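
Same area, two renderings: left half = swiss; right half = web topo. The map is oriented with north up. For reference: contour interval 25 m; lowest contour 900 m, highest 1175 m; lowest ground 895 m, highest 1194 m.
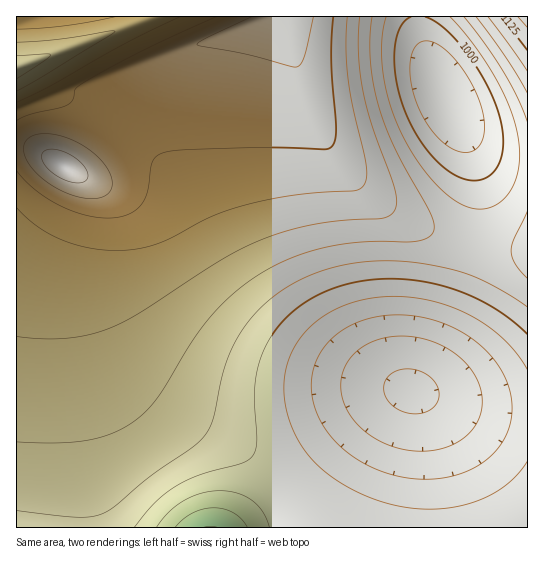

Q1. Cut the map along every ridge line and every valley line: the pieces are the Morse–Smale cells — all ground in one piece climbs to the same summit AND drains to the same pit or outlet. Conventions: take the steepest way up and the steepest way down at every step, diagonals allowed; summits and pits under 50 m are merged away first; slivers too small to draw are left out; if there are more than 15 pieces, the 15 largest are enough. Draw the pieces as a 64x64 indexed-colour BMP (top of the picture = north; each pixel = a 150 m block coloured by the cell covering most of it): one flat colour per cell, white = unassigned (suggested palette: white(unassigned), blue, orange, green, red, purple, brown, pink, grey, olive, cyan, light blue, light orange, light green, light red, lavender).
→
<image width="64" height="64" href="data:image/bmp;base64,Qk12CAAAAAAAAHYAAAAoAAAAQAAAAEAAAAABAAQAAAAAAAAIAAATCwAAEwsAABAAAAAAAAAA////ALR3HwAOf/8ALKAsACgn1gC9Z5QAS1aMAMJ34wB/f38AIr28AM++FwDox64AeLv/AIrfmACWmP8A1bDFABERERETMzMzMzMzMzMzMzMzMzERERERERERERERERERERERERMzMzMzMzMzMzMzMzMzEREREREREREREREREREREREREzMzMzMzMzMzMzMzMzMRERERERERERERERERERERERETMzMzMzMzMzMzMzMzMRERERERERERERERERERERERETMzMzMzMzMzMzMzMzMRERERERERERERERERERERERERMzMzMzMzMzMzMzMzMREREREREREREREREREREREREREzMzMzMzMzMzMzMzMRERERERERERERERERERERERERETMzMzMzMzMzMzMzMRERERERERERERERERERERERERERMzMzMzMzMzMzMzMREREREREREREREREREREREREREREzMzMzMzMzMzMzMRERERERERERERERERERERERERERETMzMzMzMzMzMzERERERERERERERERERERERERERERERMzMzMzMzMzMzERERERERERERERERERERERERERERERMzMzMzMzMzMxEREREREREREREREREREREREREREREREzMzMzMzMzMRERERERERERERERERERERERERERERERETMzMzMzMzERERERERERERERERERERERERERERERERERMzMzMzMxEREREREREREREREREREREREREREREREREREzMzMzMxERERERERERERERERERERERERERERERERERETMzMzMxERERERERERERERERERERERERERERERERERERMzMzMxEREREREREREREREREREREREREREREREREREREzMzMxEREREREREREREREREREREREREREREREREREREzMzMzERERERERERERERERERERERERERERERERERERETMzMzERERERERERERERERERERERERERERERERERERERMzMzEREREREREREREREREREREREREREREREREREREREzMzMRERERERERERERERERERERERERERERERERERERETMzMRERERERERERERERERERERERERERERERERERERERMzMxEREREREREREREREREREREREREREREREREREREREzMzERERERERERERERERERERERERERERERERERERERETMzMRERERERERERERERERERERERERERERERERERERERMzMREREREREREREREREREREREREREREREREREREREREzMxERERERERERERERERERERERERERERERERERERERETMzERERERERERERERERERERERERERERERERERERERERMzMREREREREREREREREREREREREREREREREREREREREzMxERERERERERERERERERERERERERERERERERERERERMzEREREREREREREREREREREREREREREREREREREREREzMRERERERERERERERERERERERERERERERERERERERETMxEREREREREREREREREREREREREREREREiIiIhERERMzERERERERERERERERERERERERERERESIiIiIiERERETMxERERERERERERERERERERERERERIiIiIiIiIRERERMzERERERERERERERERERERERERESIiIiIiIiIhEREREzMREREREREREREREREREREREREiIiIiIiIiIiERERERMxEREREREREREREREREREREREiIiIiIiIiIiIRERERExEREREREREREREREREREREREiIiIiIiIiIiIhERERETEREREREREREREREREREREREiIiIiIiIiIiIiERERERERERERERERERERERERERERIiIiIiIiIiIiIiIREREREREREREREREREREREREREREiIiIiIiIiIiIiIhEREUQREREREREREREREREREREREiIiIiIiIiIiIiIiERFEREEREREREREREREREREREREiIiIiIiIiIiIiVVURRERERBEREREREREREREREREREiIiIiIiIiIiIlVVVUREREREQRERERERERERERERERESIiIiIiIiIiIlVVVVREREREREERERERERERERERERESIiIiIiIiIiIlVVVVVEREREREQRERERERERERERERERIiIiIiIiIiIiVVVVVUREREREREERERERERERERERERIiIiIiIiIiIiVVVVVVRERERERERBEREREREREREREREiIiIiIiIiIiJVVVVVVEREREREREEREREREREREREREiIiIiIiIiIiJVVVVVVURERERERERBERERERERERERESIiIiIiIiIiIlVVVVVVREREREREREERERERERERERERIiIiIiIiIiIlVVVVVVVERERERERERBERERERERERERIiIiIiIiIiIiVVVVVVVUREREREREREEREREREREREREiIiIiIiIiIiVVVVVVVVREREREREREREERERERERERESIiIiIiIiIiJVVVVVVVVEREREREREREREERERERERERIiIiIiIiIiJVVVVVVVVUREREREREREREREQREREREREiIiIiIiIiIlVVVVVVVVRERERERERERERERERBEREREiIiIiIiIiIiVVVVVVVVVERERERERERERERERERBERESIiIiIiIiIiVVVVVVVVVUREREREREREREREREREREERIiIiIiIiIiJVVVVVVVVV"/>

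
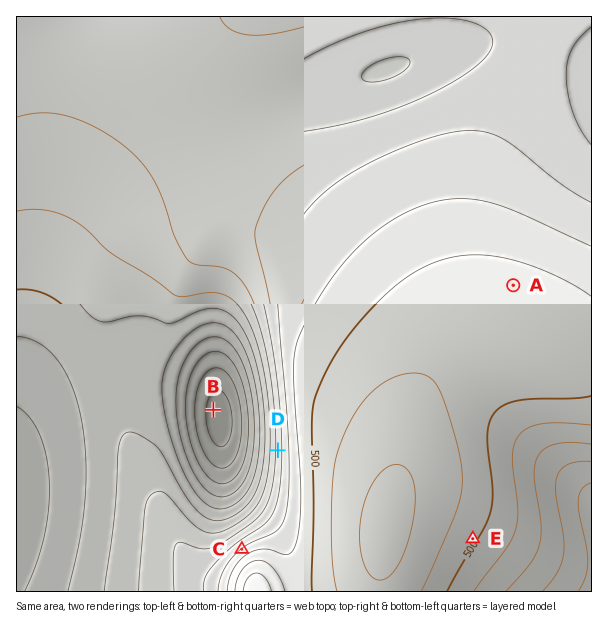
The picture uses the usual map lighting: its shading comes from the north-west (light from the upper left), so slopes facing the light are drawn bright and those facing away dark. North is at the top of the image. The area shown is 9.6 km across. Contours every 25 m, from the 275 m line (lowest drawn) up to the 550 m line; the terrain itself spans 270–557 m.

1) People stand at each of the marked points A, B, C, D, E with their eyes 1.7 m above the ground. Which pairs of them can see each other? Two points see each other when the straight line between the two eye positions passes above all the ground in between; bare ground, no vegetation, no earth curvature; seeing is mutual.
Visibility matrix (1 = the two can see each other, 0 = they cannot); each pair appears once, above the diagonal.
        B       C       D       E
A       0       0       0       0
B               1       1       0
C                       1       0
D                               0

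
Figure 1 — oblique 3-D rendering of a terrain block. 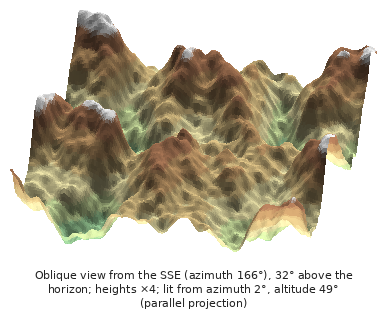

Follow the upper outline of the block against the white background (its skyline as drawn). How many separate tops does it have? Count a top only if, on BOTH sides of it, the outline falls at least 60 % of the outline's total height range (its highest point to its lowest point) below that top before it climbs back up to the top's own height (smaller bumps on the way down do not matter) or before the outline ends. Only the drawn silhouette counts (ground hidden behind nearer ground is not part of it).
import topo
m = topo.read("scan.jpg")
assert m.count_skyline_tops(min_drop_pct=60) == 0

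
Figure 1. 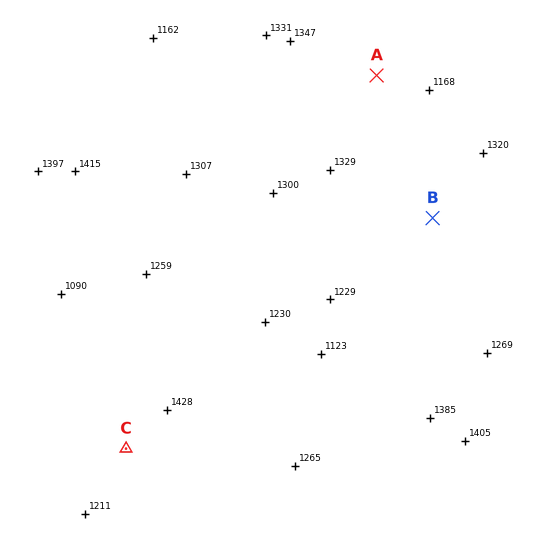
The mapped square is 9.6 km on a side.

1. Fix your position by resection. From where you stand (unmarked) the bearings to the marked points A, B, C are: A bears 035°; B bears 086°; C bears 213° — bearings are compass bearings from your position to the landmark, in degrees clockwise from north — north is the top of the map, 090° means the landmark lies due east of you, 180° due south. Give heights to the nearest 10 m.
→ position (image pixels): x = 269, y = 229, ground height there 1260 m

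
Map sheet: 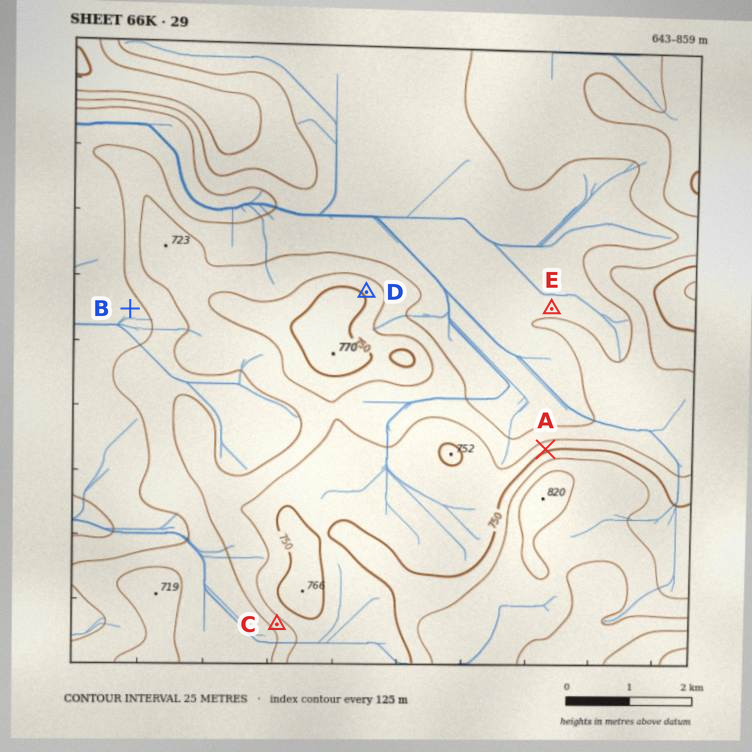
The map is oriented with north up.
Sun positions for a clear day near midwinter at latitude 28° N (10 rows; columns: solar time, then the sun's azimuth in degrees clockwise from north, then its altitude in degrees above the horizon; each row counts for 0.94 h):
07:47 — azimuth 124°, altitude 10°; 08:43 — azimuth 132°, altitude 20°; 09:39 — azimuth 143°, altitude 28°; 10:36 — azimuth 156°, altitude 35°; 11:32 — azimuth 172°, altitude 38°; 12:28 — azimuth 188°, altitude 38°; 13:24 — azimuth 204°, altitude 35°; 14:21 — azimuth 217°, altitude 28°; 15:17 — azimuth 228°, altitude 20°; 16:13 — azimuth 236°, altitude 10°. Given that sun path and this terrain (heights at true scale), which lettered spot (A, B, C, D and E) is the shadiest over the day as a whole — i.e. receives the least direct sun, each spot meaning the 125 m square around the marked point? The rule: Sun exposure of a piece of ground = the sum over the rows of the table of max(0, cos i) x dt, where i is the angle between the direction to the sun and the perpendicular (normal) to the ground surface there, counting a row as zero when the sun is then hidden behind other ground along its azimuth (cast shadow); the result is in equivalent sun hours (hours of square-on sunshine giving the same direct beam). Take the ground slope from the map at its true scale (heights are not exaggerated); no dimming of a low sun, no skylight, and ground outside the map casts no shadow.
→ A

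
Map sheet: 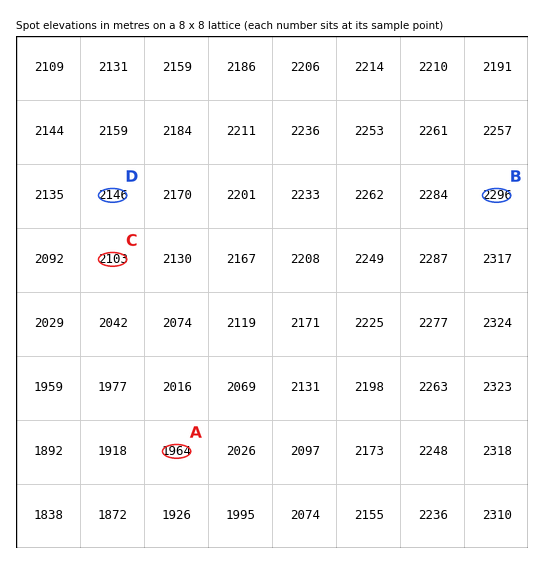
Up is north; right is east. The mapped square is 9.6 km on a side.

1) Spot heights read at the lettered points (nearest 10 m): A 1960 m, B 2300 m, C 2100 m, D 2150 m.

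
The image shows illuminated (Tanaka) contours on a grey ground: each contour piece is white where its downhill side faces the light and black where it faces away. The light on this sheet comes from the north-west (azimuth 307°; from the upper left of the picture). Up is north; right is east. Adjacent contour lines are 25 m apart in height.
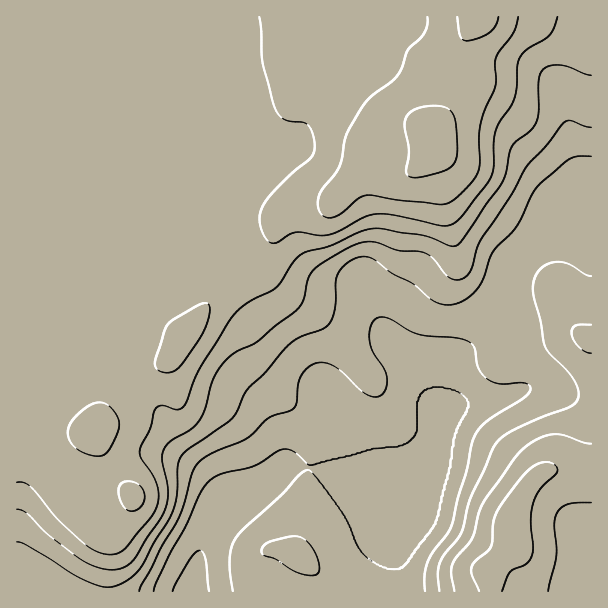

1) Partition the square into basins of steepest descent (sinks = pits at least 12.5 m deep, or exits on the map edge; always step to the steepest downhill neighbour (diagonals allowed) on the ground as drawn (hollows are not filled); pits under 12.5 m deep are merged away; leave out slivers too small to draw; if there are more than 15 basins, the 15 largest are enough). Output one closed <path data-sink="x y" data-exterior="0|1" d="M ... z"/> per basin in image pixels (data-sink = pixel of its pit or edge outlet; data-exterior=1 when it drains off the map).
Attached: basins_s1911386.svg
<path data-sink="191 591" data-exterior="1" d="M591 16l-575 1 1 575 473-1 0-10-3-9 25-30 0-26 16-30 12-12 8-4 15 0 16 5 13-1z"/><path data-sink="588 591" data-exterior="1" d="M563 470l-15 0-8 4-12 12-8 12-8 18 0 26-25 30 4 20 101-1 0-115-13-1z"/>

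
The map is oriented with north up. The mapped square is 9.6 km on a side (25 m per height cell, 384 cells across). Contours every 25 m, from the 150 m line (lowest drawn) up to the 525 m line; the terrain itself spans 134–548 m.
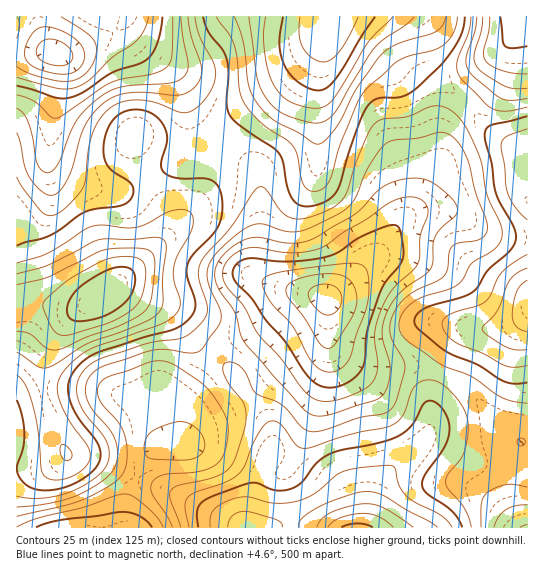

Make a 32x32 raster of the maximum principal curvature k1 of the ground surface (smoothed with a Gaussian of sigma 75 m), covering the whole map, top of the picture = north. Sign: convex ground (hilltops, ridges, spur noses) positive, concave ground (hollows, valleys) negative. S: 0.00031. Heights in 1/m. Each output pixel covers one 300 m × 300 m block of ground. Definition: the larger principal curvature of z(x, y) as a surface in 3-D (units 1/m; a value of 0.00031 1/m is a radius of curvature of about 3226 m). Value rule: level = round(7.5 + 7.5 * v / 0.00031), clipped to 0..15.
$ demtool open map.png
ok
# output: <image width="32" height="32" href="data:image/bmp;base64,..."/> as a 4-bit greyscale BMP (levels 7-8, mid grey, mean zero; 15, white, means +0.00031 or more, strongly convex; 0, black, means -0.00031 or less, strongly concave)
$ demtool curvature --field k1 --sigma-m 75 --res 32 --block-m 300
<image width="32" height="32" href="data:image/bmp;base64,Qk12AgAAAAAAAHYAAAAoAAAAIAAAACAAAAABAAQAAAAAAAACAAATCwAAEwsAABAAAAAAAAAAAAAAABEREQAiIiIAMzMzAERERABVVVUAZmZmAHd3dwCIiIgAmZmZAKqqqgC7u7sAzMzMAN3d3QDu7u4A////AKd4mXZovczM3N7Nyqq8uXftqqiKzv/tyaqZm7l3mqmI//2qrP/7mthWiYmqh3eZq73//tvLhljsZ5qZm7l2iauJ3//Id2VWzru7urzcmZiIev/NuGd2Z67amJmb3rmHdnz+mamZiGet6YeJd67Kl4d/+1aIiHd5zciIiYeuyZiYr/kzaHd3jNq5h2iHvrh4qa76M3hmib3JqXZoeMuoaLmL/FWHVay8qahlaIq4mYm6if+Xh2nKm5iZd4q9uKzLqpnf/LvNyayoiZma3/3v/czbv//u/+79qIl2VZ3/7brN7bz//bvNuJh4Ukesy5iHnLu7zv+nnGJqmGSLupqYec2HiIvv+HyBOKmby4domrqah3ibnP+9x2iqzKh2ecyVepmIqna+3v7Lu6h3iJrKZYvKeKl2iqvMu77Jqpd3qGec2Xmod5mrqpmt/duXZ5iK36d5uYmpiqmIm++4mqqpiv11abuZp2iZhnnvp4mZh2j8h3i8uph4iIZZ7qh3iGZ77KiJvMu6qZiIid6ndoh3v/65q83u26qpmqq/t3iYee+83t287tyqu6q6v7Z5mJz8iM3ai7qpiJq7qb/Giqm/6neWU3yoh2h2q6mu6ZiIvpZ3giKcl3iKlpuqrelleN5zV6VHzIZ5rKermqzriInfqHfcq8uHeJ25uomsy6qqz8qI"/>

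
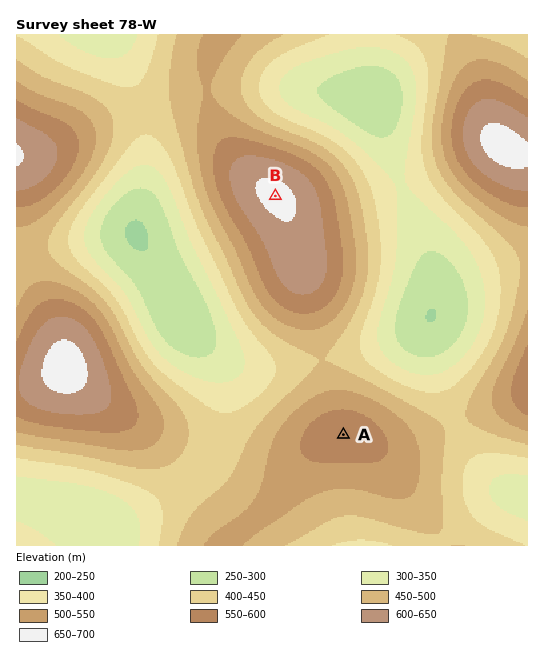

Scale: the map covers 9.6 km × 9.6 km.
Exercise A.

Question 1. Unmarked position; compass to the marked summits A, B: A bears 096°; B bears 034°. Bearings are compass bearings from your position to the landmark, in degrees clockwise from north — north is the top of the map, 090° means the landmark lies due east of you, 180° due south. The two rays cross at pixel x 130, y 412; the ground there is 570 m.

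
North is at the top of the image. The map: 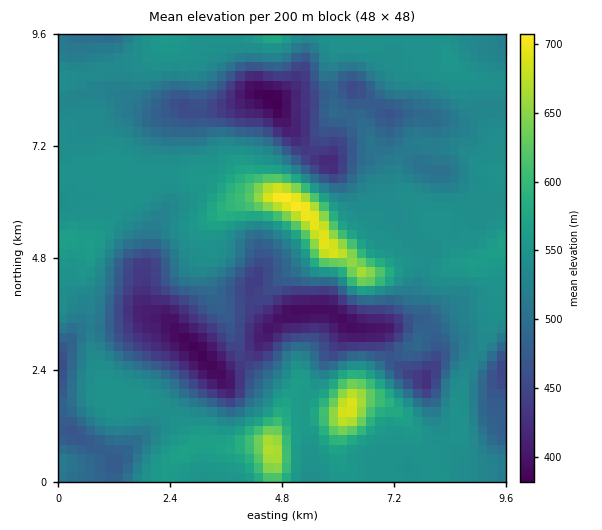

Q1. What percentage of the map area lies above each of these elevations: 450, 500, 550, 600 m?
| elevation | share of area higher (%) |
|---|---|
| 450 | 87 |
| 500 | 69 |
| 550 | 19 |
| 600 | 5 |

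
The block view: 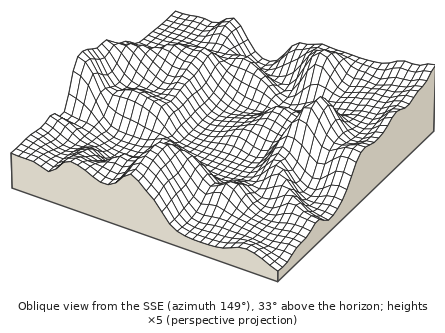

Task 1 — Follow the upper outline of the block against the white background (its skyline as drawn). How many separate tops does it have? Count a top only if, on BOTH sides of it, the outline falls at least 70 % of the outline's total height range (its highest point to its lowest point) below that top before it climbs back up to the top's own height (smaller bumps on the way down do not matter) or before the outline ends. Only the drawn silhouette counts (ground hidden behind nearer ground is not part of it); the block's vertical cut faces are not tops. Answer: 0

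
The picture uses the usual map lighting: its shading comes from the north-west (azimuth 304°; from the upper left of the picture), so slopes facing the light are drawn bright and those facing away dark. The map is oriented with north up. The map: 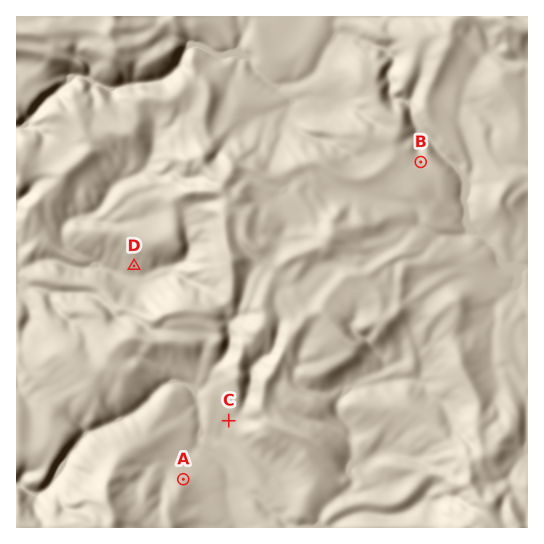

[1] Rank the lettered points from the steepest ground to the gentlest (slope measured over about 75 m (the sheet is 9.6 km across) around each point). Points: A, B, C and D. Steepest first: D A B C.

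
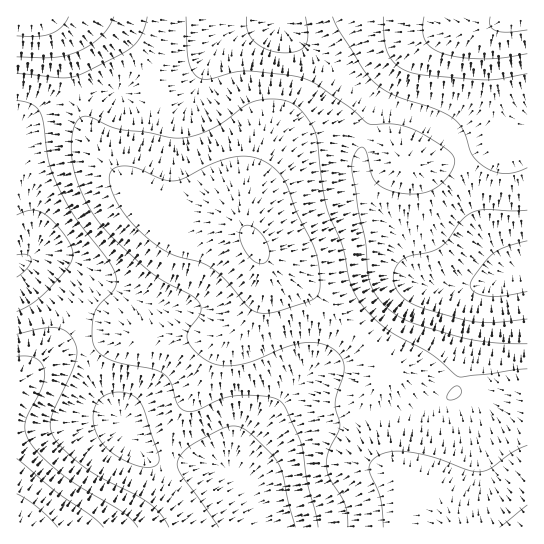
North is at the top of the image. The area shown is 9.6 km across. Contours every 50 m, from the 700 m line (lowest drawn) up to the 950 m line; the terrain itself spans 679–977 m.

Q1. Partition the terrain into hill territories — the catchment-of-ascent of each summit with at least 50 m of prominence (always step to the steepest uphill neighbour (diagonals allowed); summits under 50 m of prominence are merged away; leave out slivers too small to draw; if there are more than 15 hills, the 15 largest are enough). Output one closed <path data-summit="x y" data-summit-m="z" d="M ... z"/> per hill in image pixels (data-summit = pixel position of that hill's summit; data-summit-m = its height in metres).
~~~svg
<path data-summit="255 245" data-summit-m="955" d="M279 19l-9 5-33 7-14 8-15 20-12 22-11 10-30 5-29-1-11-4-22 0-20 4-24 9-18 12-7 9-8 17 0 123 7 0 6 4 47 50 7 16 12 46 9 17 17 20 8 20 16 17 12 6 12 3 48 1 13 7 13 15 6-13 30-30 26-15 73-14 44-6 13-4 15-8 6-6 3-6 16-87 4-8 9-7-19 4-32 0-12-4-6-6-6-10-10-32-30-33-12-27 0-25 14-40 0-8-25-18-25-24-34-24-8-9z"/><path data-summit="527 527" data-summit-m="967" d="M527 265l-41 19-7 6-6 13-14 82-3 6-6 6-15 8-13 4-36 4-77 15-30 16-30 30-5 8 0 5 15 27 4 13 264 1z"/><path data-summit="27 17" data-summit-m="971" d="M278 16l-261 0-1 125 8-16 7-9 18-12 24-9 20-4 22 0 11 4 29 1 30-5 11-10 12-22 15-20 18-10 36-8z"/><path data-summit="17 527" data-summit-m="977" d="M23 265l-7 1 0 261 246 1-1-7-13-28-7-10-15-14-16-5-41 0-12-3-12-6-13-13-11-24-17-20-9-17-12-46-7-16-9-12z"/><path data-summit="527 17" data-summit-m="964" d="M527 16l-248 1 1 6 11 13 34 24 42 37 22 11 32 9 20 11 14 13 10 22 6 32 9 30 16 29 14 14 11 0 7-3z"/>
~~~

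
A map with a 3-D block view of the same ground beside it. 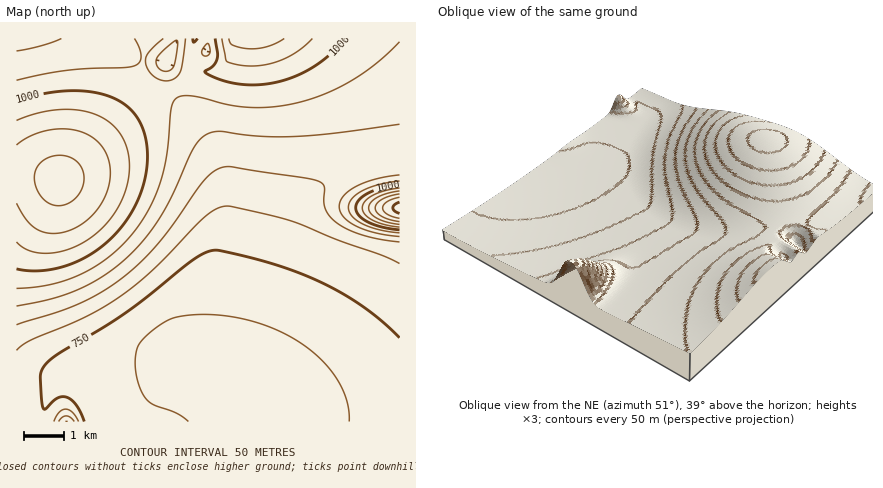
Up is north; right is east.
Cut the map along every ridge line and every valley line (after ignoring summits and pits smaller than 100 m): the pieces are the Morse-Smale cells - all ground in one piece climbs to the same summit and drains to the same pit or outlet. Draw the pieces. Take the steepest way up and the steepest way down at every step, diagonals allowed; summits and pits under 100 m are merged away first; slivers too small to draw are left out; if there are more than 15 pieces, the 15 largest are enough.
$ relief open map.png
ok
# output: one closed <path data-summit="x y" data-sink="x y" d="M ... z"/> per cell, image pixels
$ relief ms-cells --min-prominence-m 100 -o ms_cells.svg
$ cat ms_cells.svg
<path data-summit="60 180" data-sink="248 392" d="M176 38l-160 0 0 384 24 0 10-28 12-12 10-5 40-8 30-3 32 2 28 6 36 12-17-16-6-16-3-16 2-48 13-70-2-38-5-18-11-22-41-54-2-26z"/><path data-summit="252 38" data-sink="248 392" d="M400 38l-222 0-12 24 2 26 41 54 9 18 7 22 2 38-13 70-2 48 3 16 6 16 13 14 12 7 0-15 9-34 41-124 9-16 17-17 18-9 28-9 32-5z"/><path data-summit="400 208" data-sink="248 392" d="M400 163l-32 4-28 9-18 9-17 17-9 16-41 124-9 34 0 15-32-11-24-1-10 2-24 12-14 15-4 14 262 0z"/><path data-summit="66 422" data-sink="248 392" d="M152 366l-46 4-34 7-10 5-12 12-9 28 97 0 6-16 12-13 18-10 16-4 16 0 20 3-36-11z"/>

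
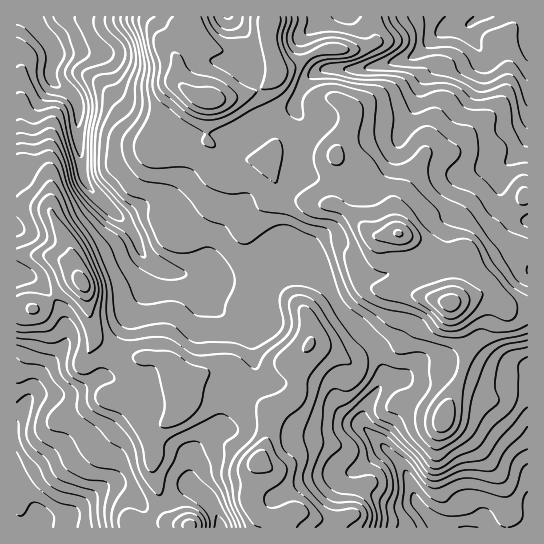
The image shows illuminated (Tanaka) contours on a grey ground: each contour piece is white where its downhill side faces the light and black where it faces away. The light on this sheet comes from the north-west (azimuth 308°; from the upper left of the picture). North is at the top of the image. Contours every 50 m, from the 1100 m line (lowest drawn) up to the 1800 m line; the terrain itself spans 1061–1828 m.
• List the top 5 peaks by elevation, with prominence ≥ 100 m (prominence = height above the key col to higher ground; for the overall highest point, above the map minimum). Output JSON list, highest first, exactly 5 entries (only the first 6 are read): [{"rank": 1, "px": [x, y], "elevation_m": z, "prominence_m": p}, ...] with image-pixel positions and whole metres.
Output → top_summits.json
[{"rank": 1, "px": [450, 303], "elevation_m": 1828, "prominence_m": 767}, {"rank": 2, "px": [398, 233], "elevation_m": 1806, "prominence_m": 153}, {"rank": 3, "px": [209, 99], "elevation_m": 1781, "prominence_m": 186}, {"rank": 4, "px": [82, 282], "elevation_m": 1778, "prominence_m": 289}, {"rank": 5, "px": [259, 461], "elevation_m": 1732, "prominence_m": 146}]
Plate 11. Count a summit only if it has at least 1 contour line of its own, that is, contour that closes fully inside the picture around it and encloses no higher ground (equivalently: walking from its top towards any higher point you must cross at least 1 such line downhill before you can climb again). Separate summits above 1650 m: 7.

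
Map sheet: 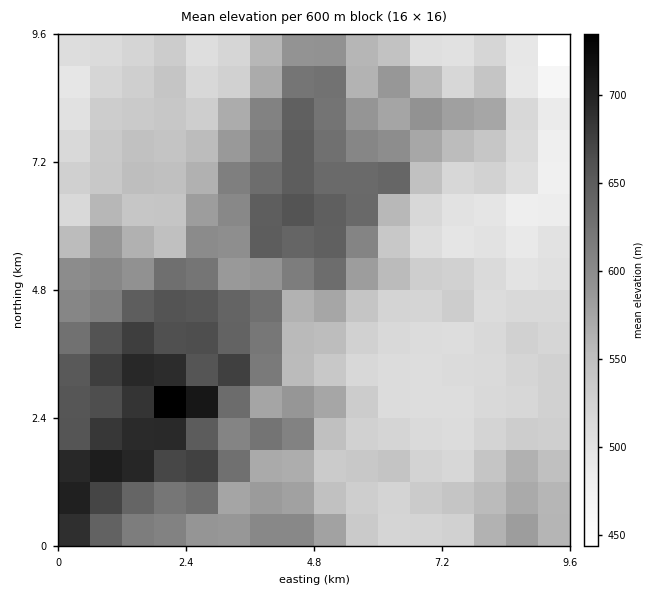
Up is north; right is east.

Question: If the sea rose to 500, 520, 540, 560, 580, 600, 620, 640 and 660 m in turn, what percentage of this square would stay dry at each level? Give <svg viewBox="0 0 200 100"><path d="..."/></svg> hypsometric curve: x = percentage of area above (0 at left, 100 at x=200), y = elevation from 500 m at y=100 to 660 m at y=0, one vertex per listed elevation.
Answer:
<svg viewBox="0 0 200 100"><path d="M189 100l-35-12-34-13-22-13-18-12-17-12-14-13-14-13-14-12"/></svg>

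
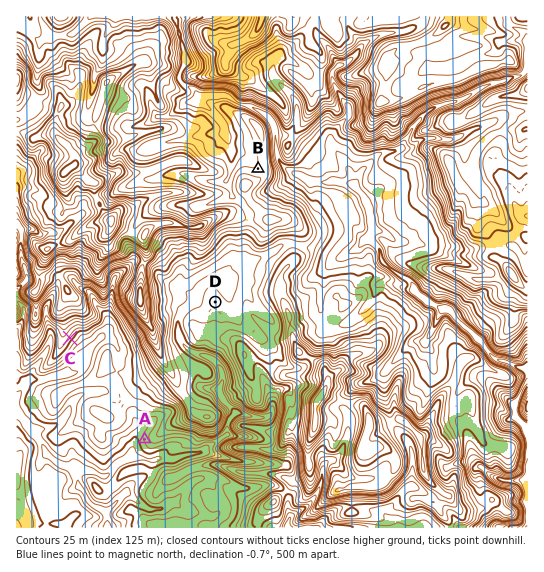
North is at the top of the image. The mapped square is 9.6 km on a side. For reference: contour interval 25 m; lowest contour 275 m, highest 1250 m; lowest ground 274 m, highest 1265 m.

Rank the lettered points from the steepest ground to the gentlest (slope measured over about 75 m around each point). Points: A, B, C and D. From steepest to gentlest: C A B D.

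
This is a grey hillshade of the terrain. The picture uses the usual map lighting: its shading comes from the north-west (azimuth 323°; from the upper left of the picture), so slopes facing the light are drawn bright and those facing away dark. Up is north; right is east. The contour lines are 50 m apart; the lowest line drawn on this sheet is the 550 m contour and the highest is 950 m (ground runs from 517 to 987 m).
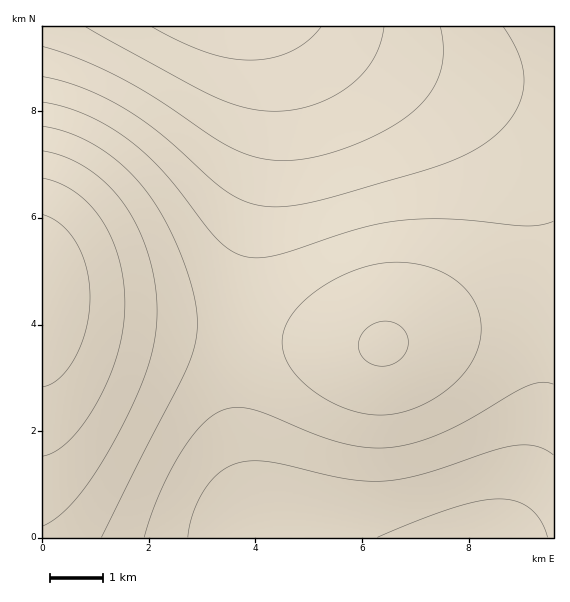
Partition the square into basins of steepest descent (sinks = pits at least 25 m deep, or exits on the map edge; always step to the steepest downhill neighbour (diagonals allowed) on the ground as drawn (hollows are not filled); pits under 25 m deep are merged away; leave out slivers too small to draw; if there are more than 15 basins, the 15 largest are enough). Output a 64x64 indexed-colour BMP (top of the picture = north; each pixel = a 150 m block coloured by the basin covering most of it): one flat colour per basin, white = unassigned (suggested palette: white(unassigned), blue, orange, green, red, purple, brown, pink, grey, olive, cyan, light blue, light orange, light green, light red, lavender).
<image width="64" height="64" href="data:image/bmp;base64,Qk12CAAAAAAAAHYAAAAoAAAAQAAAAEAAAAABAAQAAAAAAAAIAAATCwAAEwsAABAAAAAAAAAA////ALR3HwAOf/8ALKAsACgn1gC9Z5QAS1aMAMJ34wB/f38AIr28AM++FwDox64AeLv/AIrfmACWmP8A1bDFACIiIiIiIiIiIiIiIiIiIiIiIiIiIiIiIiIiIiIiIiIiIiIiIiIiIiIiIiIiIiIiIiIiIiIiIiIiIiIiIiIiIiIiIiIiIiIiIiIiIiIiIiIiIiIiIiIiIiIiIiIiIiIiIiIiIiIiIiIiIiIiIiIiIiIiIiIiIiIiIiIiIiIiIiIiIiIiIiIiIiIiIiIiIiIiIiIiIiIiIiIiIiIiIiIiIiIiIiIiIiIiIiIiIiIiIiIiIiIiIiIiIiIiIiIiIiIiIiIiIiIiIiIiIiIiIiIiIiIiIiIiIiIiIiIiIiIiIiIiIiIiIiIiIiIiIiIiIiIiIiIiIiIiIiIiIiIiIiIiIiIiIiIiIiIiIiIiIiIiIiIiIiIiIiIiIiIiIiIiIiIiIiIiIiIiIiIiIiIiIiIiIiIiIiIiIiIiIiIiIiIiIiIiIiIiIiIiIiIiIiIiIiIiIiIiIiIiIiIiIiIiIiIiIiIiIiIiIiIiIiIiIiIiIiIiIiIiIiIiIiIiIiIiIiIiIiIiIiIiIiIiIiIiIiIiIiIiIiIiIiIiIiIiIiIiIiIiIiIiIiIiIiIiIiIiIiIiIiIiIiIiIiIiIiIiIiIiIiIiIiIiIiIiIiIiIiIiIiIiIiIiIiIiIiIiIiIiIiIiIiIiIiIiIiIiIiIiIiIiIiIiIiIiIiIiIiIiIiIiIiIiIiIiIiIiIiIiIiIiIiIiIiIiIiIiIiIiIiIiIiIiIiIiIiIiIiIiIiIiIiIiIiIiIiIiIiIiIiIiIiIiIiIiIiIiIiIiIiIiIiIiIiIiIiIiIiIiIiIiIiIiIiIiIiIiIiIiIiIiIiIiIiIiIiIiIiIiIiIiIiIiIiIiIiIiIiIiIiIiIiIiIiIiIiIiIiIiIiIiIiIiIiIiIiIiIiIiIiIiIiIiIiIiIiIiIiIiIiIiIiIiIiIiIiIiIiIiIiIiIiIiIiIiIiIiIiIiIiIiIiIiIiIiIiIiIiIiIiIiIiIiIiIiIiIiIiIiIiIiIiIiIiIiIiIiIiIiIiIiIiIiIiIiIiIiIiIiIiIiIiIiIiIiEREREREiIiIiIiIiIiIiIiIiIiIiIiIiIiIhERERERERERERERESIiIiIiIiIiIiIiIiIiIREREREREREREREREREREREREREiIiIiIiIiIiIRERERERERERERERERERERERERERERERERIiIiIiIRERERERERERERERERERERERERERERERERERERERERERERERERERERERERERERERERERERERERERERERERERERERERERERERERERERERERERERERERERERERERERERERERERERERERERERERERERERERERERERERERERERERERERERERERERERERERERERERERERERERERERERERERERERERERERERERERERERERERERERERERERERERERERERERERERERERERERERERERERERERERERERERERERERERERERERERERERERERERERERERERERERERERERERERERERERERERERERERERERERERERERERERERERERERERERERERERERERERERERERERERERERERERERERERERERERERERERERERERERERERERERERERERERERERERERERERERERERERERERERERERERERERERERERERERERERERERERERERERERERERERERERERERERERERERERERERERERERERERERERERERERERERERERERERERERERERERERERERERERERERERERERERERERERERERERERERERERERERERERERERERERERERERERERERERERERERERERERERERERERERERERERERERERERERERERERERERERERERERERERERERERERERERERERERERERERERERERERERERERERERERERERERERERERERERERERERERERERERERERERERERERERERERERERERERERERERERERERERERERERERERERERERERERERERERERERERERERERERERERERERERERERERERERERERERERERERERERERERERERERERERERERERERERERERERERERERERERERERERERERERERERERERERERERERERERERERERERERERERERERERERERERERERERERERERERERERERERERERERERERERERERERERERERERERERERERERERERERERERERERERERERERERERERERERERERERERERERERERERERERERERERERERERERERERERERERERERERERERERERERERERERERERERERERERERERERERERERERERERERERERERERERERERERERERERERERERERERERERERERERERERERERERERERERERERERERERERERERERERERERERERERERERERERERERERERERERERERERERERERERERERERERERERERERERERERERERERERERERERERERERERERERERERERERERERERERERERERERERERERERERERERERERERERERERERERERERERERERERERERERERERERERERERERERERERERERERERERERERERERERERERERERERERERERERERERERERERERERERERERERERERERERERERERERER"/>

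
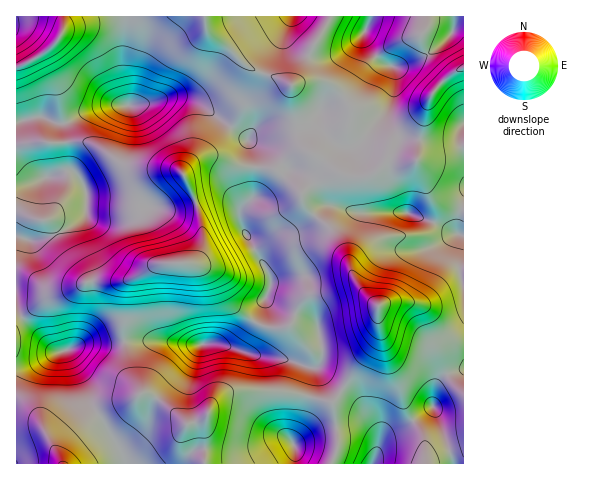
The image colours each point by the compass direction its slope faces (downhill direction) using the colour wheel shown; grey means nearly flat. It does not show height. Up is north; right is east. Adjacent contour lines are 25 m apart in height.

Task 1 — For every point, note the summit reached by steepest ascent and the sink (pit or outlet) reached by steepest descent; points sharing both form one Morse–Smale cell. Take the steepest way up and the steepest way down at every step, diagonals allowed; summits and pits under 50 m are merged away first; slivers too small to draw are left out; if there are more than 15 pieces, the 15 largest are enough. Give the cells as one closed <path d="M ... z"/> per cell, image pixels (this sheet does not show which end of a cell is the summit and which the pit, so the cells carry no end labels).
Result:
<path d="M463 205l-5 13 0 16-20-10-34-12-43 1-34-8-12 10 16 14 16 29 5 16 6 11 21 22-1 32-46 64 6 42-6 19 132-1z"/><path d="M183 98l-17 0-33 8-29 0-42 18 2 5 3 40 7 3 11 15 1 27-18 14-25 11-16 1-11-3 0 69 6 11 24-19 28-9 13-7 38-1 11-4 24-14 32 0 7-6 5-14-2-20-6-22-13-28 12-12 11-5 12 1 23 9 15 0 0-9-4-12-7-8-46-33z"/><path d="M204 16l-78 1-4 50 6 24 1 15 19-2 18-6 17 0 13 4 53 39 17 8 21 20-4 5 18 18 27-18 12-2 9 4 18 0 11-6 8-8-18-11-14-14-4-8 1-21-17-22-13-6-12 0-18 5-13-7-29-11-25-23-15-11z"/><path d="M213 156l-14 2-16 15 13 28 4 16 4 24-2 11-10 11-32 0-32 18-2 5-3 36 2 20 33-2 36 5 26-1 17 4 10-12 13-22 10-27 0-10-24-42-6-14 2-13 12-13 2-28-20-2z"/><path d="M314 216l-12 11-8 5-16 1-18 9-9-1 19 36 0 10-12 32-16 24-7 6 20 7 30 3 28 9 1 16-4 13 23 5 45-63 1-32-21-22-6-11-5-16-16-29z"/><path d="M370 16l-40 0-20 36-9 25-6 6 26-3 9 4 8 6 13 18-1 21 18 22 16 11 30 0 3-2 4-30 10-35 13-15 20-13 0-40-9 1-11 15-24 16-17 7-13 0-14-9-11-18-1-6 6-11z"/><path d="M463 67l-19 13-13 15-10 35-4 31-29 0-10 9-11 6-18 0-9-4-12 2-19 11-7 8 0 7 6 9 6 7 13-11 34 8 43-1 34 12 20 10 0-16 6-14 0-52-5-12 1-11 4-5z"/><path d="M158 340l-34 2 6 34 11 18 5-1 12 6 29 25 16-4 4-4 7-15 9-7 9-4 40 0 34 6 5-1 3-26-3-2-26-8-30-3-35-12-26 1z"/><path d="M125 16l-61 0-1 16-5 8-18 16-24 11 0 55 29-4 11 5 10 0 21-11 17-6 23 0 1-15-6-24z"/><path d="M124 342l-11 2-30 0-29 9-18 9-20 6 0 34 9 2 12 12 25 48 2-16 20-22 24-18 22-7 11-8-13-24z"/><path d="M146 393l-6 1-10 7-20 6-16 10-27 25-4 10 0 11 141 1 0-39 2-7-19 6-25-22z"/><path d="M45 118l-11 0-18 5 0 113 11 4 13 0 16-6 22-13 8-7-1-27-6-9-12-9-4-44z"/><path d="M272 390l-40 0-9 4-10 8-9 23 2 39 89-1 0-17-3-7 11-18 7-24z"/><path d="M329 16l-123 0-1 8 4 9 15 11 21 21 47 20 9-8 9-25 18-28z"/><path d="M129 280l-12 2-30 0-13 7-28 9-24 20 31 32 4 2 26-8 30 0 11-2 2-56z"/>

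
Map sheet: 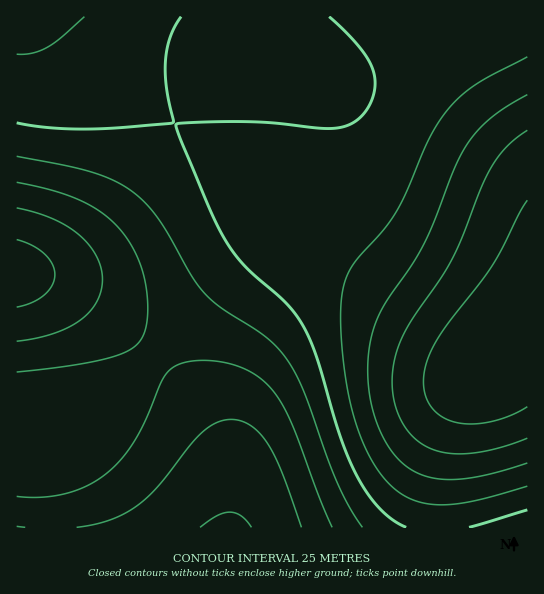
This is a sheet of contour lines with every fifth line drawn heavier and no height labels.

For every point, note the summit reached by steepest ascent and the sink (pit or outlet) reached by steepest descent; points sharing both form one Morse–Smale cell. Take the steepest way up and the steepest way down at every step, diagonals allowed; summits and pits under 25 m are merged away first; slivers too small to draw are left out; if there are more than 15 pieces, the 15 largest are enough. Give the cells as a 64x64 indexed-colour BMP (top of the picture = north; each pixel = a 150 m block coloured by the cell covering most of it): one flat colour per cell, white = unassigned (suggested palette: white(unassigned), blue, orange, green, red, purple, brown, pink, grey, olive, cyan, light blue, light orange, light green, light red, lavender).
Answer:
<image width="64" height="64" href="data:image/bmp;base64,Qk12CAAAAAAAAHYAAAAoAAAAQAAAAEAAAAABAAQAAAAAAAAIAAATCwAAEwsAABAAAAAAAAAA////ALR3HwAOf/8ALKAsACgn1gC9Z5QAS1aMAMJ34wB/f38AIr28AM++FwDox64AeLv/AIrfmACWmP8A1bDFACIiIiIiIiIiIiIiIiIiIiIiIiIiIiIiIiIiERERERERIiIiIiIiIiIiIiIiIiIiIiIiIiIiIiIiIiIREREREREiIiIiIiIiIiIiIiIiIiIiIiIiIiIiIiIiIhERERERESIiIiIiIiIiIiIiIiIiIiIiIiIiIiIiIiIiERERERERIiIiIiIiIiIiIiIiIiIiIiIiIiIiIiIiIiIhEREREREiIiIiIiIiIiIiIiIiIiIiIiIiIiIiIiIiIiERERERESIiIiIiIiIiIiIiIiIiIiIiIiIiIiIiIiIiIRERERERIiIiIiIiIiIiIiIiIiIiIiIiIiIiIiIiIiIhEREREREiIiIiIiIiIiIiIiIiIiIiIiIiIiIiIiIiIiERERERESIiIiIiIiIiIiIiIiIiIiIiIiIiIiIiIiIiIRERERERIiIiIiIiIiIiIiIiIiIiIiIiIiIiIiIiIiIiEREREREiIiIiIiIiIiIiIiIiIiIiIiIiIiIiIiIiIiIRERERERERIiIiIiIiIiIiIiIiIiIiIiIiIiIiIiIiIhEREREREREREiIiIiIiIiIiIiIiIiIiIiIiIiIiIiIiEREREREREREREiIiIiIiIiIiIiIiIiIiIiIiIiIiIiIhEREREREREREREiIiIiIiIiIiIiIiIiIiIiIiIiIiIiERERERERERERERIiIiIiIiIiIiIiIiIiIiIiIiIiIiIhERERERERERERESIiIiIiIiIiIiIiIiIiIiIiIiIiIiEREREREREREREREiIiIiIiIiIiIiIiIiIiIiIiIiIiIhERERERERERERERIiIiIiIiIiIiIiIiIiIiIiIiIiIiIRERERERERERERESIiIiIiIiIiIiIiIiIiIiIiIiIiIiEREREREREREREREiIiIiIiIiIiIiIiIiIiIiIiIiIiIRERERERERERERERIiIiIiIiIiIiIiIiIiIiIiIiIiERERERERERERERERESIiIiIiIiIiIiIiIiIiIiIiIiEREREREREREREREREREiIiIiIiIiIiIiIiIiIiIiIhERERERERERERERERERERIiIiIiIiIiIiIiIiIiIiIhERERERERERERERERERERESIiIiIiIiIiIiIiIiIiIREREREREREREREREREREREREiIiIiIiIiIiIiIiIiIRERERERERERERERERERERERERIiIiIiIiIiIiIiIiIRERERERERERERERERERERERERESIiIiIiIiIiIiIiEREREREREREREREREREREREREREREiIiIiIiIiIiIiERERERERERERERERERERERERERERERIiIiIiIiIiIhEREREREREREREzMxERERERERERERERESIiIiIiIiIhERERERERERERETMzMxEREREREREREREREiIiIiIiIRERERERERERERERMzMzMRERERERERERERERIiIiIiIREREREREREREREREzMzMzERERERERERERERESIiIiERERERERERERERERETMzMzMzERERERERERERERESIiERERERERERERERERERMzMzMzMxEREREREREREREREREREREREREREREREREREzMzMzMzERERERERERERERERERERERERERERERERERETMzMzMzMxERERERERERERERERERERERERERERERERERMzMzMzMzMREREREREREREREREREREREREREREREREREzMzMzMzMzERERERERERERERERERERERERERERERERETMzMzMzMzMxERERERERERERERERERERERERERERERERMzMzMzMzMzEREREREREREREREREREREREREREREREREzMzMzMzMzMxERERERERERERERERERERERERERERERETMzMzMzMzMzMRERERERERERERERERERERERERERERERMzMzMzMzMzMxEREREREREREREREREREREREREREREREzMzMzMzMzMzMRERERERERERERERERERERERERERERETMzMzMzMzMzMxERERERERERERERERERERERERERERERMzMzMzMzMzMzMREREREREREREREREREREREREREREREzMzMzMzMzMzMzERERERERERERERERERERERERERERETMzMzMzMzMzMzMRERERERERERERERERERERERERERERMzMzMzMzMzMzMzEREREREREREREREREREREREREREREzMzMzMzMzMzMzMxERERERERERERERERERERERERERETMzMzMzMzMzMzMzMRERERERERERERERERERERERERERMzMzMzMzMzMzMzMzEREREREREREREREREREREREREREzMzMzMzMzMzMzMzMxERERERERERERERERERERERERETMzMzMzMzMzMzMzMzMRERERERERERERERERERERERERMzMzMzMzMzMzMzMzMzEREREREREREREREREREREREREzMzMzMzMzMzMzMzMzMxERERERERERERERERERERERETMzMzMzMzMzMzMzMzMzMRERERERERERERERERERERERMzMzMzMzMzMzMzMzMzMzMREREREREREREREREREREREzMzMzMzMzMzMzMzMzMzMRERERERERERERERERERERETMzMzMzMzMzMzMzMzMzMxERERERERERERERERERERER"/>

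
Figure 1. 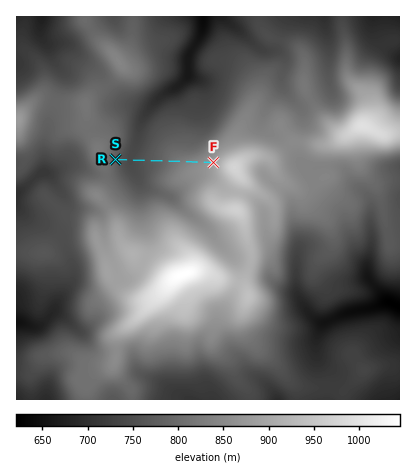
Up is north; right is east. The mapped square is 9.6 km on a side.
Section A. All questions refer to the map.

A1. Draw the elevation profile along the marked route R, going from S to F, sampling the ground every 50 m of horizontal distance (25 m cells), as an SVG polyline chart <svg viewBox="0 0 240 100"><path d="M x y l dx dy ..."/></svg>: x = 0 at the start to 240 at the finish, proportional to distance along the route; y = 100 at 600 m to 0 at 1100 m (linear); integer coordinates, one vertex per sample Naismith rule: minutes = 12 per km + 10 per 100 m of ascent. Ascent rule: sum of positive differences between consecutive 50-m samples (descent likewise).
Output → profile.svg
<svg viewBox="0 0 240 100"><path d="M0 64l5 2 5 1 5 1 5 1 4 1 5 1 5 0 5 0 5 0 5 0 5-1 5-1 5 0 5-1 4 0 5-1 5 0 5-1 5 0 5-1 5-1 5 0 5-1 4-1 5-1 5-1 5-1 5 0 5-1 5-1 5-1 5 0 5-1 4 0 5-1 5-1 5 0 5-1 5 0 5-1 5 0 5-1 5-1 4 0 5-1 5-1 5-1 5-1 5-1"/></svg>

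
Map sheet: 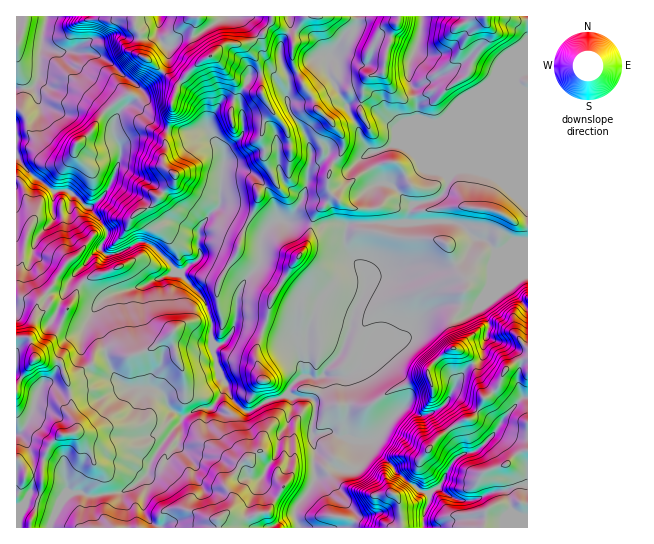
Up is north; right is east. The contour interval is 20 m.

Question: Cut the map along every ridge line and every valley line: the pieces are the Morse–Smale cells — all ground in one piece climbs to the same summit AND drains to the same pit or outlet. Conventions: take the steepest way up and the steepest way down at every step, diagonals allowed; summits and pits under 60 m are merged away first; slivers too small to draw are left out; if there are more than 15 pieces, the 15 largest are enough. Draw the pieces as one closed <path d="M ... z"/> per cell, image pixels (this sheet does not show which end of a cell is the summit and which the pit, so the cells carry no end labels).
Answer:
<path d="M357 16l-310 1-4 16 0 13 2 2 12 4 40 3 13 8 30 26-3 8-17 14-7 14 0 9 7 13 0 12-5 16-12 22-14 10 18 23 0 7-7 12 6 6 7 0 28-14 14 7 14 14 6 9 6 2 23 26 8 23-1 15 3 8 8-1 10-11 4-14 0-14 4-16 20-27 3-28 8-10 6-3 28 2 6 2 28-1 7 3 4-3 24-1 27 1 46-3 15 4 11 12 12 3 10 12 15-4 18-1 0-176-7 1-8 7-26 64-26 26-7 2-5 5-15-7-20-20-11-5-10 0-8 5-15 3-7-10-4-13-32-60 2-12 12-18 14-9 2-5z"/><path d="M17 157l-1 370 33 1 12-27 8-8 12-1 6 4 11 0 24-4 16-9 10-10 5-16 28-38 18-11 12 0 16-23-10-16-6-32 1-15-5-17-7-11-19-21-6-1-6-10-19-18-9-3-23 12-12 2-6-8 7-10 0-7-14-19-26-20-13 1-12-11-8-4z"/><path d="M447 221l-46 3-27-1-24 1-3 2-3 11 1 9 20 31 0 10-2 8-10 16-4 20-13 28-8 7-7 11-7 2-9-3-8 4-6 6-3 8 3 3 18 0 6 5-3 39 4 12 25 18 12 0 7-10 1-19-14-3-2-5 2-44-3-12 27-15 27-19 9-9 5-9 17-15 18-7 12 1 15 6 8-11-2 7 9 20-5 15 0 11-3 6-11 6-7 8-15 28-7 7-19 8-15-8-4 0-15 15-5 10-11 8 0 2 3 7 17 15 9 11 18 15 10 3 0 8-5 11 1 15 102 0 1-279-18-1-15 4-10-12-12-3-11-12z"/><path d="M226 385l-15 23-12 0-18 11-28 38-5 16-10 10-16 9-24 4-11 0-6-4-12 1-8 8-12 26 249 1-3-11 1-10 19-26-2-20 3-8-4-12 3-39-6-5-18 0-5-2-17 5-23 12-14-13z"/><path d="M285 221l-8 0-6 3-8 10-3 28-17 21-6 14-4 33-11 14-9 2 0 8 6 19 8 12 5 14 14 13 23-12 18-5 4-9 10-9 8-1 8 3 7-5 4-8 8-7 7-10 6-18 4-20 12-24 0-10-20-31-1-9 3-10-2-2-34 0-6-2z"/><path d="M46 16l-30 1 0 140 18 20 8 4 12 11 13-1 11 6 8 10 5 0 18-20 10-22 1-18-7-13 2-13 5-10 17-14 3-8-30-26-13-8-40-3-12-4-2-2 0-13z"/><path d="M527 16l-104 1-3 20-11 26 0 19 6 9 4 32 20 47 8 6 10-7 4 0 26-26 26-64 8-7 7-2z"/><path d="M453 304l-12 1-16 8-27 31-27 19-27 15 3 12-2 44 2 5 8 2 20-1 28-32 4 0 15 8 15-5 11-10 15-28 7-8 11-6 8-34-9-19-7 5z"/><path d="M422 16l-64 0-3 14-14 9-12 18-2 12 32 60 4 13 7 10 15-3 8-5 10 0 11 5 20 20 4 2-21-52-2-28-6-9 0-19 11-26z"/><path d="M371 441l-10 1-1 19-7 10-12 0-26-18-2 8 2 16 14 0 10 12 5 12 11 12 0 8-5 7 73 0 1-15 5-11 0-8-10-3-18-15-9-11-17-15z"/><path d="M329 477l-14 0-6 13-12 15-2 12 4 11 50 0 4-5 2-10z"/>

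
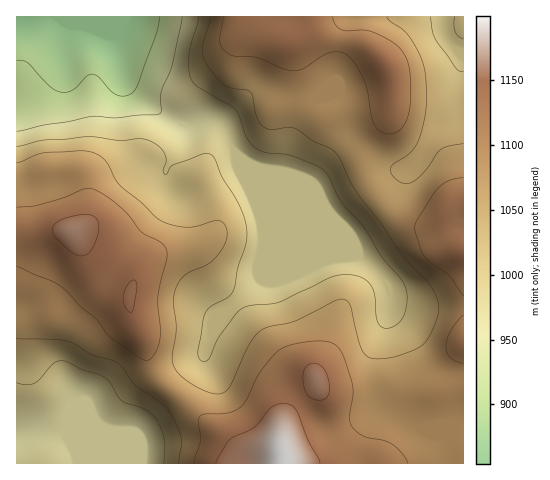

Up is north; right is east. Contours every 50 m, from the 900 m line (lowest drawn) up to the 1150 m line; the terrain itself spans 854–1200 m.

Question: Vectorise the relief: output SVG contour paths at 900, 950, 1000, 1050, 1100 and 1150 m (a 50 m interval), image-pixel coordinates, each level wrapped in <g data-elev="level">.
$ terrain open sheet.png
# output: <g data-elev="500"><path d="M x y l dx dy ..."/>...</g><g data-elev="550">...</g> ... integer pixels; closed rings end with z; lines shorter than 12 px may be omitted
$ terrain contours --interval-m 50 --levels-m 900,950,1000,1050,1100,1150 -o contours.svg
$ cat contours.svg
<g data-elev="900"><path d="M160 17l-4 18-18 49-5 8-6 3-7 1-5-2-17-17-6-3-5 2-16 15-5 1-7 0-10-7-21-22-6-3-5 1"/></g><g data-elev="950"><path d="M182 17l-10 49-11 26 0 18-1 3-43 5-26-2-74 15"/></g><g data-elev="1000"><path d="M17 383l10 2 8-2 18-19 8-3 6 1 15 7 21 7 7 6 11 18 24 9 12 11 4 9 3 11 0 23"/><path d="M463 71l-3 0-4-2-20-28-3-9-3-15"/><path d="M199 17l-10 40 0 16 4 9 6 6 36 21 4 7 8 22 9 10 10 5 27 3 24 10 9 7 16 29 21 25 19 30 17 20 6 8 2 10-1 13-3 10-6 7-11 3-4-1-3-2-3-9-2-24-3-6-4-5-13-6-17 0-9 3-49 24-28 3-9 4-6 5-17 22-10 22-3 3-4 0-3-4-1-6 6-36 6-8 17-9 6-6 5-25 7-19 2-11-1-13-4-14-20-32-9-21-4-3-5-1-29 11-5 3-4 8-3-4 3-10-2-9-9-8-11-5-25 1-34-3-43 3-25 6"/><path d="M455 17l-1 8 1 7 4 4 4 3"/></g><g data-elev="1050"><path d="M17 338l50 3 9 3 15 10 20 6 8 4 16 21 26 18 10 11 10 25-2 24"/><path d="M463 144l-15 2-7 4-17 22-13 11-9 0-10-9-2-5 2-3 18-13 9-13 6-25 1-24-2-23-7-19-11-16-16-12-3-4"/><path d="M210 17l-7 26 0 10 3 10 10 13 12 11 19 3 4 2 6 25 7 10 8 3 15-3 7 1 18 12 17 8 6 4 5 7 10 23 9 14 21 26 23 34 29 31 6 14 0 12-7 21-10 12-9 5-20 6-15 2-9-2-5-5-3-8-10-39-4-5-6-1-45 22-25 5-8 4-6 5-7 9-17 39-5 7-4 3-6 1-15-4-20-13-6-6-3-7-1-9 4-27-2-31 3-12 6-9 7-4 19-9 12-12 6-14 0-7-3-6-3-3-5-1-20 6-10 1-13-2-12-4-42-36-15-26-13-7-10-1-36 2-28 10"/></g><g data-elev="1100"><path d="M408 463l-5-9-11-10-8-3-20-4-12-10-3-9 4-30-9-31-4-8-5-4-7-3-9-1-26 3-16 7-17 21-14 28-8 9-11 4-21 1-5 2-3 5 2 20-6 22"/><path d="M463 315l-12 16-4 8-1 8 1 6 4 5 5 4 7 1"/><path d="M17 266l35 15 10 6 19 20 16 13 13 17 30 21 8 2 6-6 5-10 1-9-2-30 0-11 9-37-1-7-2-5-21-12-14-17-9-9-15-12-13-6-8 0-21 9-25 7-21 2"/><path d="M463 178l-14 2-11 8-21 32-2 8 5 21 4 7 6 6 19 14 14 20"/><path d="M223 17l-3 19 0 7 4 8 8 5 25 2 26 10 11 3 10-3 16-11 9-4 10-1 8 3 8 8 10 19 3 10 4 25 3 9 5 5 5 2 6 1 6-2 8-9 5-18 0-32-5-18-10-11-20-11-11-3-16 1-7-2-6-5-2-7"/></g><g data-elev="1150"><path d="M320 463l-12-24-11-28-5-5-8-3-12 4-17 20-25 12-14 24"/><path d="M314 399l6 1 5-1 3-4 2-6-2-11-3-8-5-5-6-2-5 1-3 3-3 10 3 15 3 5z"/><path d="M129 312l2 0 2-1 3-18 1-9-3-4-2 0-4 4-5 11 1 9z"/><path d="M79 256l5 0 5-4 5-7 3-9 2-8-1-6-3-5-5-2-9 0-16 3-9 5-3 5 0 4 4 6 13 13z"/></g>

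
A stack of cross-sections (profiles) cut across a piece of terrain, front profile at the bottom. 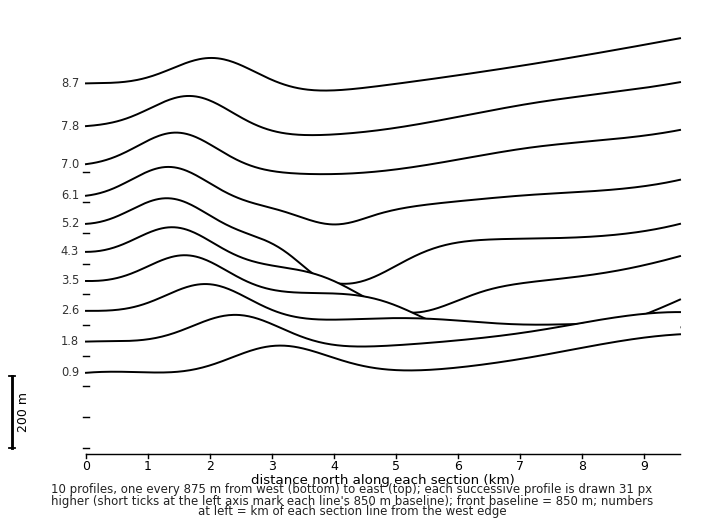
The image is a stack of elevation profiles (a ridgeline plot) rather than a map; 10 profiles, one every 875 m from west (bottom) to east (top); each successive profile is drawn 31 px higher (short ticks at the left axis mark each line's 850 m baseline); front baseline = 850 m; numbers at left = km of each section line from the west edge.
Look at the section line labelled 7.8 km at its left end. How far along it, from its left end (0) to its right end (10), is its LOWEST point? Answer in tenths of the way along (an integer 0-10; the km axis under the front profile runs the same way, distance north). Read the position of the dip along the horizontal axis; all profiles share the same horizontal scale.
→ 4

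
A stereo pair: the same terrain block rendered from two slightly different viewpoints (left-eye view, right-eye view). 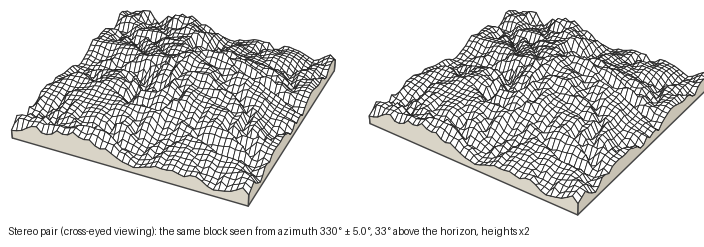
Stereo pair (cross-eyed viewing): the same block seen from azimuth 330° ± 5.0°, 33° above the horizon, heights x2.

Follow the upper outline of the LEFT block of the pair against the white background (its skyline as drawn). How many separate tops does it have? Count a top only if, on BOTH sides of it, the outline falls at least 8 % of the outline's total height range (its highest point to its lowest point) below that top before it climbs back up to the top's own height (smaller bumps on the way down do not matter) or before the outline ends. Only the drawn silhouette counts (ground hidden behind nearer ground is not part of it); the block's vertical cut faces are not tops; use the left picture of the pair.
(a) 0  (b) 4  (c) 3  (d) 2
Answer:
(d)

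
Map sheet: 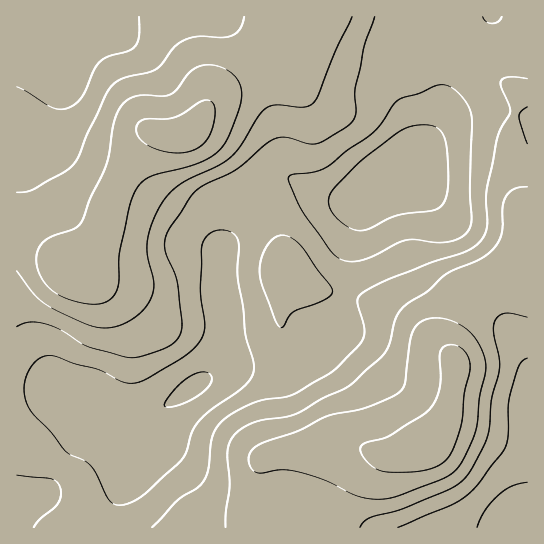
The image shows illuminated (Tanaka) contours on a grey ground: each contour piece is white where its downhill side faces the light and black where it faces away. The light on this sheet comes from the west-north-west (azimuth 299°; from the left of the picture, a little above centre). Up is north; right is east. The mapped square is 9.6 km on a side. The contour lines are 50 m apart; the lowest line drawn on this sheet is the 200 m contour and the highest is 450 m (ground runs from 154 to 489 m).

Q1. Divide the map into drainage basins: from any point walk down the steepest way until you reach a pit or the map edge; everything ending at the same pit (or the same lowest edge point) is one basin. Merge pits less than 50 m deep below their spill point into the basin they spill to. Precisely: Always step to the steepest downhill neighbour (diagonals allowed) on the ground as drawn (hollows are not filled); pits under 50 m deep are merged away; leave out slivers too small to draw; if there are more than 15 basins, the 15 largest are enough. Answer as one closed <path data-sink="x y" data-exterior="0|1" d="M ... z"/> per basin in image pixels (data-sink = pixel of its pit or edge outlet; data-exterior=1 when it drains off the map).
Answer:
<path data-sink="401 169" data-exterior="0" d="M527 16l-222 0-2 25-22 30-32 8-23 10-18 17-9 16-10 9 9 5 15 14 11 15 17 36 6 6 19 10 11 18 12 39-8 29 0 24 3 12 11 27 29 48 8 23 7 5-61 10-13 5-6 13-2 24-6 33-5-8-7-3-46-1-9 4-1 9 142 0 2-22 4-13 17-30 9-8 5-3 12 0 8 3 21-3 20-5 12-10 12-20 9-42 0-13-9-17 0-16 5-18 7-13 8-10 27-17 17-17 17-32z"/><path data-sink="193 387" data-exterior="0" d="M191 132l-13 4-23-3-11 9-16 23-12 22-3 30-8 25-9 17-14 14-5 3-12-3-14-20-10-10-15-10-10-2 1 297 165 0 2-9 9-4 46 1 7 3 5 8 6-33 2-24 6-13 13-5 61-10-7-5-8-23-29-48-11-27-3-12 0-24 8-29-12-39-11-18-19-10-6-6-22-44-13-14z"/><path data-sink="51 63" data-exterior="0" d="M303 16l-286 0-1 214 15 6 10 7 10 10 14 20 12 3 9-5 13-16 9-20 5-18 2-24 4-12 25-39 11-9 16 3 16-3 8-6 13-21 14-14 27-13 32-8 22-30z"/><path data-sink="527 527" data-exterior="1" d="M527 223l-16 31-17 17-27 17-8 10-7 13-5 18 0 16 9 17 0 13-7 34-6 16-8 12-12 10-34 8-15-3-12 0-5 3-9 8-17 30-4 13-1 22 202-1z"/>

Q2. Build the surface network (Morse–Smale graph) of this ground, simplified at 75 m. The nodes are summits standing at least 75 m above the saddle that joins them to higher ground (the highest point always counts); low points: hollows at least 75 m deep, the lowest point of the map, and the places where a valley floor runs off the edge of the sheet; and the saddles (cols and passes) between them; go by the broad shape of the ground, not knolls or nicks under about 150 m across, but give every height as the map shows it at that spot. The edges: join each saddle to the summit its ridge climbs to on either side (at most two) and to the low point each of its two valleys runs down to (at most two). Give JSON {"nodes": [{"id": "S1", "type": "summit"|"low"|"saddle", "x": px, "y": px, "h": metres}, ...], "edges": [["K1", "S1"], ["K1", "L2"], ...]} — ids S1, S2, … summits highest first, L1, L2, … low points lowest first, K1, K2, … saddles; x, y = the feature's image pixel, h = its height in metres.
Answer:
{"nodes": [
{"id": "S1", "type": "summit", "x": 426, "y": 446, "h": 489},
{"id": "S2", "type": "summit", "x": 187, "y": 134, "h": 474},
{"id": "L1", "type": "low", "x": 401, "y": 169, "h": 154},
{"id": "L2", "type": "low", "x": 525, "y": 527, "h": 212},
{"id": "L3", "type": "low", "x": 50, "y": 63, "h": 251},
{"id": "K1", "type": "saddle", "x": 267, "y": 74, "h": 375},
{"id": "K2", "type": "saddle", "x": 513, "y": 251, "h": 370},
{"id": "K3", "type": "saddle", "x": 237, "y": 193, "h": 268},
{"id": "K4", "type": "saddle", "x": 434, "y": 54, "h": 266}],
"edges": [["K1", "S2"], ["K1", "L1"], ["K1", "L3"], ["K2", "S1"], ["K2", "L1"], ["K2", "L2"], ["K3", "S1"], ["K3", "S2"], ["K3", "L1"], ["K4", "S1"], ["K4", "S2"], ["K4", "L1"]]}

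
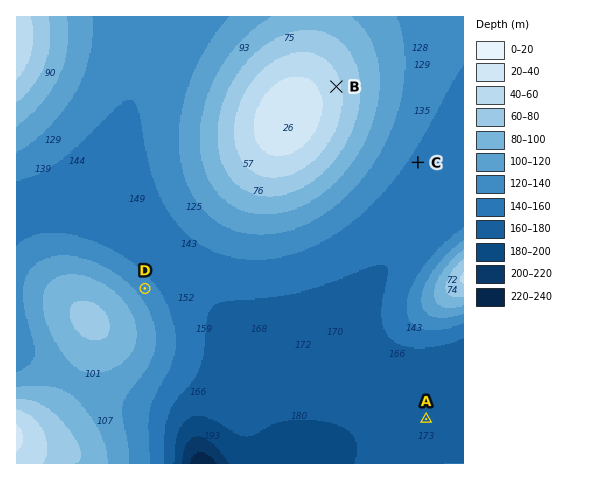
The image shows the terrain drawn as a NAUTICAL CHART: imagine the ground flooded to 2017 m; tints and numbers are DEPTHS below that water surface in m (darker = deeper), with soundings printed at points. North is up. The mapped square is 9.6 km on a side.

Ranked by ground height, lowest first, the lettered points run A C D B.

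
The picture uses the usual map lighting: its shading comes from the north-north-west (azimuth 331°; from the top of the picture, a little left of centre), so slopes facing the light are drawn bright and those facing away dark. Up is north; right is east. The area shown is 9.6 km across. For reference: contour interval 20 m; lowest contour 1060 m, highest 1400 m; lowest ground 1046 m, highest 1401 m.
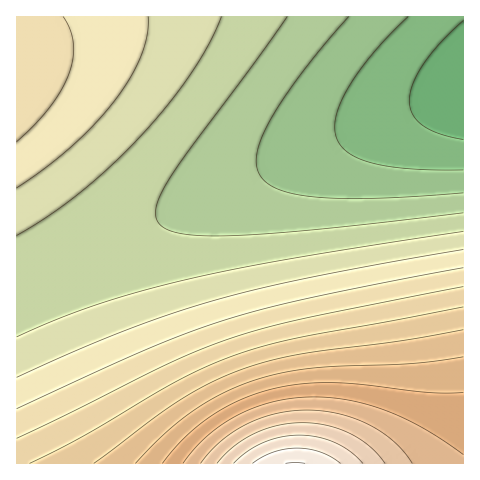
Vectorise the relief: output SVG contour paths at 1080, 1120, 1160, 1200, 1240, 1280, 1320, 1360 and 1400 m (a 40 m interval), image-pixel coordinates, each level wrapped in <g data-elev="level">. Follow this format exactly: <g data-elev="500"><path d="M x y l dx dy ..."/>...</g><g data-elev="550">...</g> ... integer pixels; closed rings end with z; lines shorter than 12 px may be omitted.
<g data-elev="1080"><path d="M463 170l-52-1-37-6-14-4-11-6-8-7-5-8-1-11 1-11 4-13 8-15 25-35 35-36"/></g><g data-elev="1120"><path d="M463 213l-141 16-87 7-29 0-21-2-16-4-9-6-4-7 0-9 4-13 9-15 19-28 99-135"/></g><g data-elev="1160"><path d="M463 249l-152 28-97 24-46 14-46 17-105 45"/><path d="M17 188l29-20 26-22 23-22 20-23 15-23 11-22 6-21 1-18"/></g><g data-elev="1200"><path d="M463 287l-162 32-38 9-33 10-62 26-151 74"/></g><g data-elev="1240"><path d="M463 330l-61 11-103 13-30 7-27 8-32 14-30 17-86 63"/></g><g data-elev="1280"><path d="M463 392l-36 0-64-7-29-2-30 1-30 4-32 11-30 17-26 21-24 26"/></g><g data-elev="1320"><path d="M412 463l-8-11-10-11-25-16-30-11-32-4-31 4-30 10-25 17-20 22"/></g><g data-elev="1360"><path d="M363 463l-13-11-15-9-17-6-19-2-19 2-17 6-16 9-13 11"/></g><g data-elev="1400"><path d="M305 463l-19 0"/></g>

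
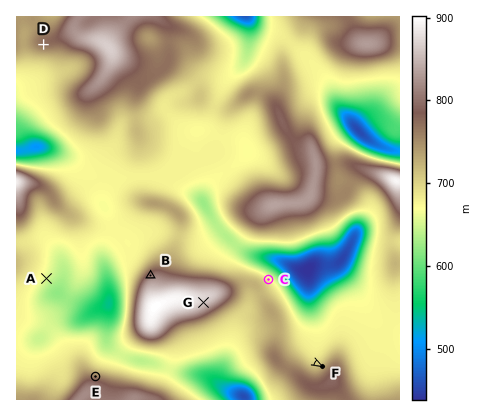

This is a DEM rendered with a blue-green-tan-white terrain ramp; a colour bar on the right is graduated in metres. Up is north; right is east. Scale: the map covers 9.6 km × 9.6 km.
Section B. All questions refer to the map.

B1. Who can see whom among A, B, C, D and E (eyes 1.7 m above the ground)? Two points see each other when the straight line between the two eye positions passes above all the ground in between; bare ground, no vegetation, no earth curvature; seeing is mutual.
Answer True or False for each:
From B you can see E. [False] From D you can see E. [True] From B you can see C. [False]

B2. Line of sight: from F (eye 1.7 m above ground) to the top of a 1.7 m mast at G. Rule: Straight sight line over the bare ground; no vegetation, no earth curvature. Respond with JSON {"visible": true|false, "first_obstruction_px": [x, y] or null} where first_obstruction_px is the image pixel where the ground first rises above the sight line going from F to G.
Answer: {"visible": true, "first_obstruction_px": null}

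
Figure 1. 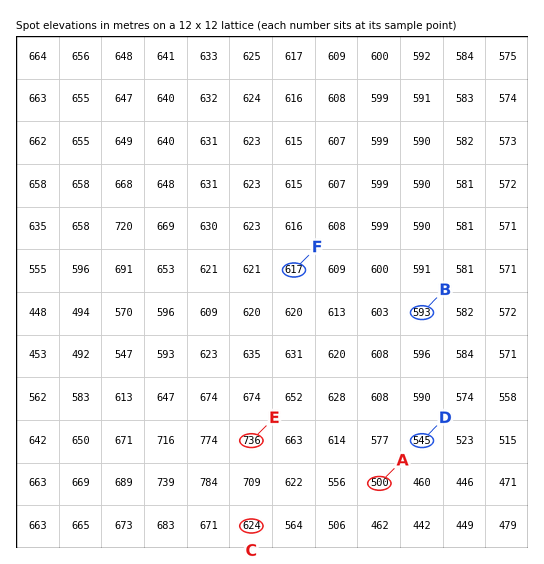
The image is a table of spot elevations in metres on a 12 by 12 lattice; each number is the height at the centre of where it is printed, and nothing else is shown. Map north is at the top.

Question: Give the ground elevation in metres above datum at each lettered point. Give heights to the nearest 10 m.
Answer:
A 500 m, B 590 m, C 620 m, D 550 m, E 740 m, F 620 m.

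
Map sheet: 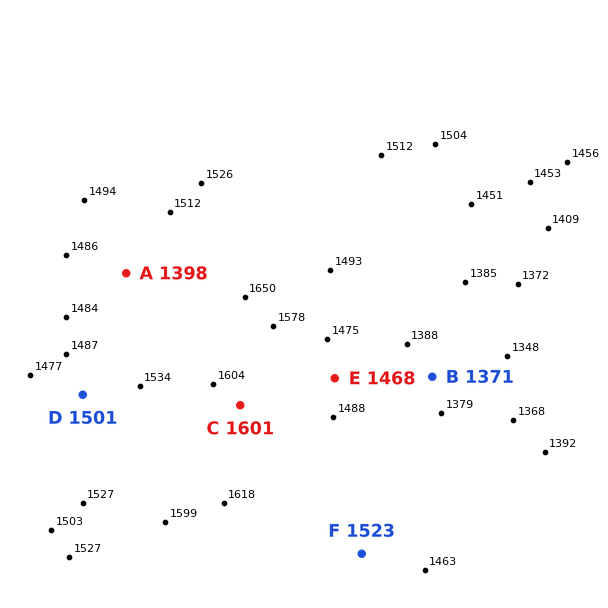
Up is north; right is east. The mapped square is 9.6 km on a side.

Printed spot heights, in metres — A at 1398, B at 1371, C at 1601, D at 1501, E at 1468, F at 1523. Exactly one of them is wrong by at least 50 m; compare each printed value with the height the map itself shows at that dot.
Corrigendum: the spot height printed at A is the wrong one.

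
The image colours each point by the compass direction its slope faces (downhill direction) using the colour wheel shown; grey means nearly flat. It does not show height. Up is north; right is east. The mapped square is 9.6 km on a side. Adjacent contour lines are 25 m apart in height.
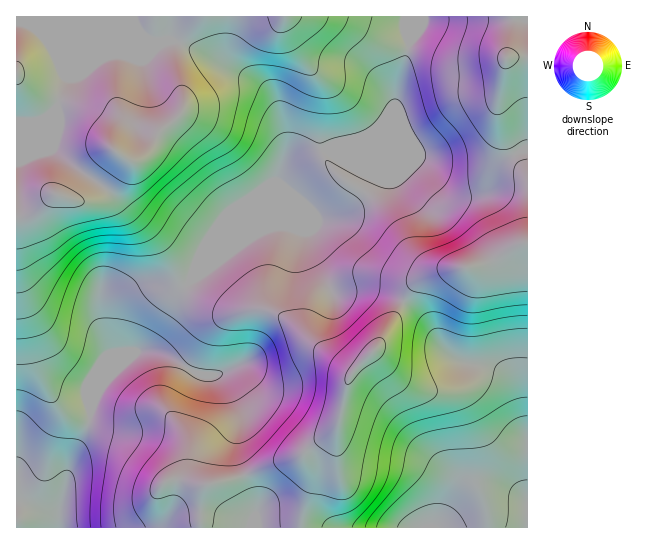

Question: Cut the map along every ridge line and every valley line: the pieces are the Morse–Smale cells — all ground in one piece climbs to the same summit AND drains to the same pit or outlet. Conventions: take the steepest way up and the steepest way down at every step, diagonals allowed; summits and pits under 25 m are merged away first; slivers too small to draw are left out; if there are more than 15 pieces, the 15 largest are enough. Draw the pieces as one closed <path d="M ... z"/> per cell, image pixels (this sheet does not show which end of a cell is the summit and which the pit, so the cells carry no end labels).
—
<path d="M133 16l-117 1 1 511 42-1 0-16 5-17 4-27 19-37 5-28 13-21 36-32 27-47 58-57 45-18 28 1 14-7 17-4 8-4 14-14 13-22-2-5-18-9-18-14-5 0-31 14-10 10-3 8-1-3 8-24 0-19-8-29-6-12-13-11-36-18-11-8-21-10-13-6-27 0-10-8z"/><path d="M289 227l-18 0-45 18-58 57-16 25-8 18-7 6 12 0 12 2 38 22 19 0 10 10 12 25-4 43 20 54-3 21 48-1 2-16 9-29 0-11-7-18 4-5 27-19 11-44 5-12 24-24 27-46-5-4-24-8-24 0-12 2-5-1-24-41-2-17-4-3z"/><path d="M403 301l-27 48-24 24-5 12-11 44-27 19-4 5 7 18 0 11-9 29-2 16 226 1 1-90-11-41-6-15-9-10-11-5-26-4-14-7-8-9-19-29z"/><path d="M149 351l-12 1-4 3-28 26-9 13-5 12 0 11-4 13-19 37-4 27-5 17 0 16 192 1 5-13 0-8-20-54 4-43-8-19-8-12-6-4-19 0-32-19z"/><path d="M527 149l-18 8-14 10-16 16-9 4-19-2-29-24-29-12-64 0 4 6 12 8 18 9 2 5-9 17-18 19-45 16 10 2 4 3 2 17 24 41 5 1 12-2 24 0 29 10 14-18 17-10 19-5 14 0 18-4 26-16 17-6z"/><path d="M409 16l-275 0-1 3 7 14 10 8 27 0 13 6 21 10 11 8 36 18 13 11 6 12 8 29 0 19-5 15-1 8 12-14 7-4 24-10 24-4 23-10 12-12 14-18 1-15 13-45z"/><path d="M527 16l-117 0-1 29-13 45-1 15-14 18-12 12-27 12-15 2 66 0 29 12 29 24 19 2 9-4 22-20 14-10 13-4z"/><path d="M527 243l-8 1-28 17-10 4-28 3-19 5-17 10-13 16 2 5 18 14 19 29 8 9 14 7 26 4 11 5 6 6 9 19 10 40z"/>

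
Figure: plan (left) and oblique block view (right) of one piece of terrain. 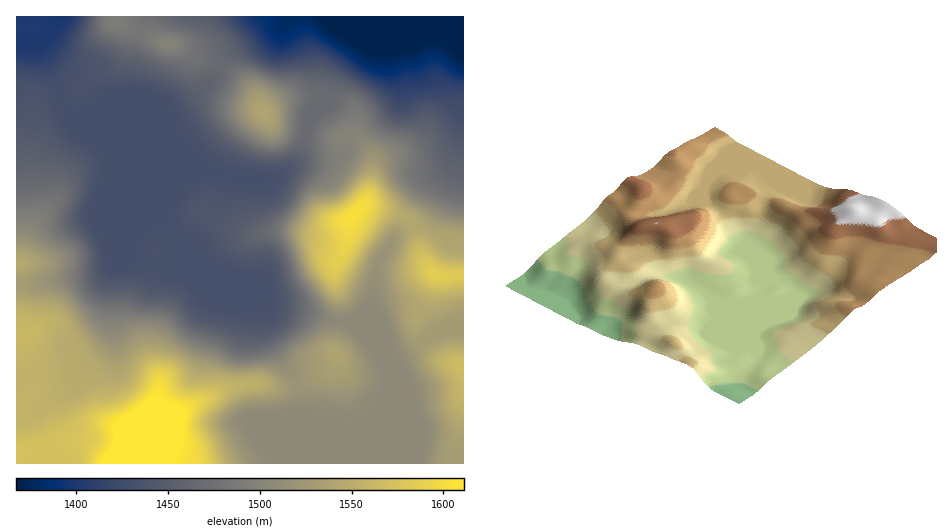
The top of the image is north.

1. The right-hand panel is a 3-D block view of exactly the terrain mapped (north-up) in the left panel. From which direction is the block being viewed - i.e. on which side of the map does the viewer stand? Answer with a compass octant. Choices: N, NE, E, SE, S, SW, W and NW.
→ NW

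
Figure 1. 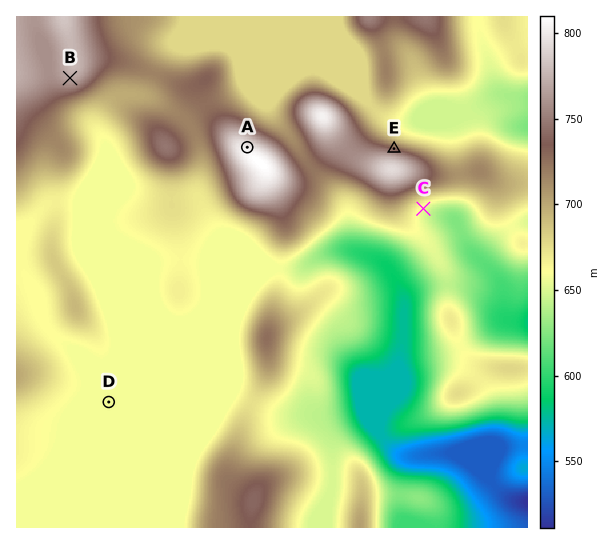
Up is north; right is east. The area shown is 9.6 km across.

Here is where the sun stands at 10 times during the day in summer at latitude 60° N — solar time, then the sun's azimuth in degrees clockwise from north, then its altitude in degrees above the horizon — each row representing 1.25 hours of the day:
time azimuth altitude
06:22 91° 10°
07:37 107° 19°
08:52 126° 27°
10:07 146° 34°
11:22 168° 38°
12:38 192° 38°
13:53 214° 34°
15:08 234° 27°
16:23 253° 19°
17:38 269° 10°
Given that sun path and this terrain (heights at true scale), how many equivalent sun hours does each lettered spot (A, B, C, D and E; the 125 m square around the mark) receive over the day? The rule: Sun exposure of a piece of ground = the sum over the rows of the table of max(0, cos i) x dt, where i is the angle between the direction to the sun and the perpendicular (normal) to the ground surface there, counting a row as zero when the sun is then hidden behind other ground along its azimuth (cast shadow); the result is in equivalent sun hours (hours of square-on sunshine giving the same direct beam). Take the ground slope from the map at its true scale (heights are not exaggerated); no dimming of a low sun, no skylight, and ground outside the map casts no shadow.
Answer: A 4.9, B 5.7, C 5.7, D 5.3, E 3.8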